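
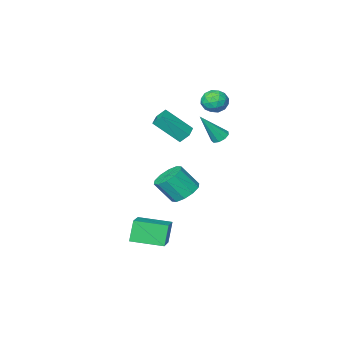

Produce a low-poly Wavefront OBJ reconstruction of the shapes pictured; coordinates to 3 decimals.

v -2.094 -0.775 1.227
v -2.474 -0.373 1.847
v -1.426 -0.034 1.157
v -1.805 0.367 1.777
v -0.875 -1.747 2.603
v -1.254 -1.346 3.223
v -0.206 -1.007 2.533
v -0.586 -0.605 3.153
v -1.597 0.317 -2.823
v -1.046 1.149 -2.763
v -0.232 0.515 -1.437
v -0.783 -0.317 -1.497
v -1.55 1.229 -2.415
v -0.737 0.595 -1.089
v -2.073 0.96 -2.223
v -1.259 0.326 -0.897
v -2.413 0.446 -2.26
v -1.6 -0.188 -0.934
v -2.442 -0.118 -2.512
v -1.628 -0.752 -1.186
v -2.148 -0.515 -2.883
v -1.334 -1.149 -1.557
v -1.643 -0.595 -3.231
v -0.83 -1.229 -1.905
v -1.121 -0.326 -3.423
v -0.307 -0.96 -2.097
v -0.78 0.188 -3.386
v 0.033 -0.446 -2.06
v -0.752 0.752 -3.134
v 0.062 0.118 -1.808
v -4.273 0.516 3.74
v -3.569 0.55 3.243
v -3.551 -0.17 4.717
v -2.847 -0.136 4.22
v -3.158 0.584 4.576
v -3.604 1.009 3.973
v -3.516 -0.629 3.987
v -3.962 -0.204 3.384
v -3.101 -0.158 3.396
v -2.88 0.592 3.76
v -4.24 -0.212 4.2
v -4.019 0.538 4.564
v -3.984 0.594 3.406
v -3.136 -0.214 4.554
v -3.319 0.21 4.763
v -2.905 0.23 4.471
v -4.005 0.863 3.835
v -3.591 0.883 3.543
v -3.35 0.903 4.326
v -3.529 -0.503 4.417
v -3.115 -0.483 4.125
v -4.215 0.15 3.489
v -3.801 0.17 3.197
v -3.77 -0.523 3.634
v -3.296 0.198 3.204
v -2.871 -0.206 3.778
v -3.264 -0.496 3.641
v -3.526 -0.246 3.286
v -3.166 0.638 3.418
v -2.741 0.235 3.992
v -2.924 0.658 4.201
v -3.186 0.908 3.847
v -2.891 0.222 3.508
v -4.379 0.145 3.968
v -3.954 -0.258 4.542
v -3.934 -0.528 4.113
v -4.196 -0.278 3.759
v -4.249 0.586 4.182
v -3.824 0.182 4.756
v -3.594 0.626 4.674
v -3.856 0.876 4.319
v -4.229 0.158 4.452
v -3.275 1.267 1.687
v -2.862 1.001 1.36
v -2.165 0.893 3.393
v -2.779 1.395 1.392
v -2.929 1.729 1.563
v -3.24 1.847 1.791
v -3.567 1.694 1.97
v -3.758 1.341 2.017
v -3.723 0.954 1.909
v -3.478 0.713 1.697
v -3.138 0.732 1.48
v 2.716 2.054 -4.333
v 2.263 1.719 -3.019
v 1.231 3.286 -4.53
v 0.778 2.951 -3.216
v 3.702 3.349 -3.664
v 3.249 3.014 -2.35
v 2.217 4.581 -3.861
v 1.764 4.246 -2.547
f 2 4 1
f 5 2 1
f 1 4 3
f 3 5 1
f 2 8 4
f 6 2 5
f 6 8 2
f 4 8 3
f 7 5 3
f 3 8 7
f 7 6 5
f 8 6 7
f 10 9 13
f 10 13 11
f 11 13 14
f 11 14 12
f 13 9 15
f 13 15 14
f 14 15 16
f 14 16 12
f 15 9 17
f 15 17 16
f 16 17 18
f 16 18 12
f 17 9 19
f 17 19 18
f 18 19 20
f 18 20 12
f 19 9 21
f 19 21 20
f 20 21 22
f 20 22 12
f 21 9 23
f 21 23 22
f 22 23 24
f 22 24 12
f 23 9 25
f 23 25 24
f 24 25 26
f 24 26 12
f 25 9 27
f 25 27 26
f 26 27 28
f 26 28 12
f 27 9 29
f 27 29 28
f 28 29 30
f 28 30 12
f 29 9 10
f 29 10 30
f 30 10 11
f 30 11 12
f 31 68 47
f 68 42 71
f 47 71 36
f 68 71 47
f 31 47 43
f 47 36 48
f 43 48 32
f 47 48 43
f 31 43 52
f 43 32 53
f 52 53 38
f 43 53 52
f 31 52 64
f 52 38 67
f 64 67 41
f 52 67 64
f 31 64 68
f 64 41 72
f 68 72 42
f 64 72 68
f 32 48 59
f 48 36 62
f 59 62 40
f 48 62 59
f 36 71 49
f 71 42 70
f 49 70 35
f 71 70 49
f 42 72 69
f 72 41 65
f 69 65 33
f 72 65 69
f 41 67 66
f 67 38 54
f 66 54 37
f 67 54 66
f 38 53 58
f 53 32 55
f 58 55 39
f 53 55 58
f 34 60 46
f 60 40 61
f 46 61 35
f 60 61 46
f 34 46 44
f 46 35 45
f 44 45 33
f 46 45 44
f 34 44 51
f 44 33 50
f 51 50 37
f 44 50 51
f 34 51 56
f 51 37 57
f 56 57 39
f 51 57 56
f 34 56 60
f 56 39 63
f 60 63 40
f 56 63 60
f 35 61 49
f 61 40 62
f 49 62 36
f 61 62 49
f 33 45 69
f 45 35 70
f 69 70 42
f 45 70 69
f 37 50 66
f 50 33 65
f 66 65 41
f 50 65 66
f 39 57 58
f 57 37 54
f 58 54 38
f 57 54 58
f 40 63 59
f 63 39 55
f 59 55 32
f 63 55 59
f 74 73 76
f 74 76 75
f 76 73 77
f 76 77 75
f 77 73 78
f 77 78 75
f 78 73 79
f 78 79 75
f 79 73 80
f 79 80 75
f 80 73 81
f 80 81 75
f 81 73 82
f 81 82 75
f 82 73 83
f 82 83 75
f 83 73 74
f 83 74 75
f 85 87 84
f 88 85 84
f 84 87 86
f 86 88 84
f 85 91 87
f 89 85 88
f 89 91 85
f 87 91 86
f 90 88 86
f 86 91 90
f 90 89 88
f 91 89 90



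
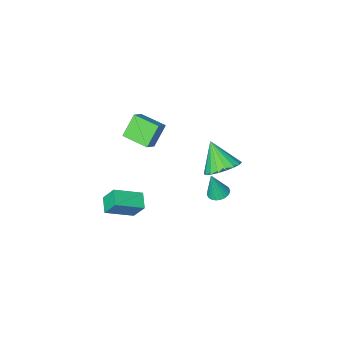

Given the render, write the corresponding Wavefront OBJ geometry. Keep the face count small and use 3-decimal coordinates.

v 2.198 -2.944 3.48
v 2.869 -2.516 4.07
v 1.505 -1.594 3.289
v 2.176 -1.166 3.878
v 3.044 -2.674 2.322
v 3.715 -2.246 2.911
v 2.351 -1.324 2.13
v 3.022 -0.896 2.72
v -1.895 -1.757 -4.371
v -1.448 -2.207 -4.516
v -1.465 -1.863 -2.729
v -1.313 -1.994 -4.538
v -1.266 -1.744 -4.534
v -1.315 -1.497 -4.506
v -1.452 -1.29 -4.457
v -1.656 -1.153 -4.394
v -1.897 -1.109 -4.328
v -2.138 -1.163 -4.269
v -2.341 -1.308 -4.225
v -2.477 -1.521 -4.203
v -2.524 -1.77 -4.207
v -2.475 -2.017 -4.236
v -2.338 -2.225 -4.285
v -2.133 -2.361 -4.347
v -1.892 -2.406 -4.413
v -1.652 -2.352 -4.472
v 2.523 -3.537 -4.443
v 2.182 -2.926 -3.383
v 2.922 -2.645 -4.828
v 2.581 -2.034 -3.768
v 4.099 -3.926 -3.712
v 3.758 -3.315 -2.652
v 4.498 -3.034 -4.097
v 4.157 -2.423 -3.037
v -0.883 0.276 0.033
v -0.25 -0.378 -0.53
v -0.777 -0.856 1.467
v 0.061 -0.084 -0.321
v 0.184 0.281 -0.042
v 0.097 0.645 0.252
v -0.185 0.937 0.503
v -0.604 1.097 0.66
v -1.079 1.094 0.694
v -1.516 0.93 0.596
v -1.826 0.636 0.387
v -1.95 0.271 0.108
v -1.863 -0.094 -0.186
v -1.581 -0.385 -0.437
v -1.161 -0.545 -0.594
v -0.686 -0.543 -0.628
f 2 4 1
f 5 2 1
f 1 4 3
f 3 5 1
f 2 8 4
f 6 2 5
f 6 8 2
f 4 8 3
f 7 5 3
f 3 8 7
f 7 6 5
f 8 6 7
f 10 9 12
f 10 12 11
f 12 9 13
f 12 13 11
f 13 9 14
f 13 14 11
f 14 9 15
f 14 15 11
f 15 9 16
f 15 16 11
f 16 9 17
f 16 17 11
f 17 9 18
f 17 18 11
f 18 9 19
f 18 19 11
f 19 9 20
f 19 20 11
f 20 9 21
f 20 21 11
f 21 9 22
f 21 22 11
f 22 9 23
f 22 23 11
f 23 9 24
f 23 24 11
f 24 9 25
f 24 25 11
f 25 9 26
f 25 26 11
f 26 9 10
f 26 10 11
f 28 30 27
f 31 28 27
f 27 30 29
f 29 31 27
f 28 34 30
f 32 28 31
f 32 34 28
f 30 34 29
f 33 31 29
f 29 34 33
f 33 32 31
f 34 32 33
f 36 35 38
f 36 38 37
f 38 35 39
f 38 39 37
f 39 35 40
f 39 40 37
f 40 35 41
f 40 41 37
f 41 35 42
f 41 42 37
f 42 35 43
f 42 43 37
f 43 35 44
f 43 44 37
f 44 35 45
f 44 45 37
f 45 35 46
f 45 46 37
f 46 35 47
f 46 47 37
f 47 35 48
f 47 48 37
f 48 35 49
f 48 49 37
f 49 35 50
f 49 50 37
f 50 35 36
f 50 36 37



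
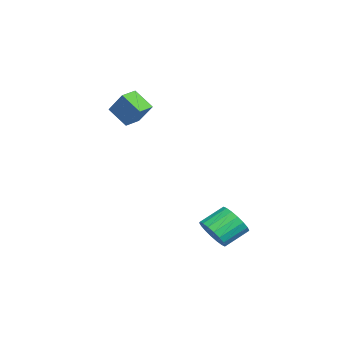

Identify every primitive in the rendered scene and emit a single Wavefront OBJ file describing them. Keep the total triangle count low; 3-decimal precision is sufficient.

v -4.642 -4.615 2.12
v -3.985 -3.695 3.483
v -4.074 -3.507 1.099
v -3.417 -2.588 2.462
v -3.663 -5.192 2.038
v -3.006 -4.273 3.401
v -3.095 -4.085 1.017
v -2.438 -3.165 2.38
v 3.69 1.85 -4.319
v 4.391 1.711 -3.497
v 3.592 2.871 -2.618
v 2.89 3.01 -3.441
v 4.603 2.057 -3.762
v 3.804 3.217 -2.883
v 4.634 2.363 -4.137
v 3.835 3.523 -3.259
v 4.478 2.567 -4.549
v 3.679 3.727 -3.67
v 4.166 2.629 -4.915
v 3.366 3.789 -4.036
v 3.759 2.537 -5.163
v 2.96 3.697 -4.284
v 3.339 2.308 -5.244
v 2.54 3.468 -4.365
v 2.988 1.989 -5.142
v 2.189 3.149 -4.263
v 2.776 1.643 -4.877
v 1.977 2.803 -3.998
v 2.745 1.337 -4.501
v 1.946 2.497 -3.623
v 2.901 1.133 -4.09
v 2.102 2.293 -3.211
v 3.214 1.071 -3.724
v 2.414 2.231 -2.845
v 3.62 1.163 -3.476
v 2.821 2.323 -2.597
v 4.04 1.392 -3.395
v 3.241 2.552 -2.516
f 2 4 1
f 5 2 1
f 1 4 3
f 3 5 1
f 2 8 4
f 6 2 5
f 6 8 2
f 4 8 3
f 7 5 3
f 3 8 7
f 7 6 5
f 8 6 7
f 10 9 13
f 10 13 11
f 11 13 14
f 11 14 12
f 13 9 15
f 13 15 14
f 14 15 16
f 14 16 12
f 15 9 17
f 15 17 16
f 16 17 18
f 16 18 12
f 17 9 19
f 17 19 18
f 18 19 20
f 18 20 12
f 19 9 21
f 19 21 20
f 20 21 22
f 20 22 12
f 21 9 23
f 21 23 22
f 22 23 24
f 22 24 12
f 23 9 25
f 23 25 24
f 24 25 26
f 24 26 12
f 25 9 27
f 25 27 26
f 26 27 28
f 26 28 12
f 27 9 29
f 27 29 28
f 28 29 30
f 28 30 12
f 29 9 31
f 29 31 30
f 30 31 32
f 30 32 12
f 31 9 33
f 31 33 32
f 32 33 34
f 32 34 12
f 33 9 35
f 33 35 34
f 34 35 36
f 34 36 12
f 35 9 37
f 35 37 36
f 36 37 38
f 36 38 12
f 37 9 10
f 37 10 38
f 38 10 11
f 38 11 12



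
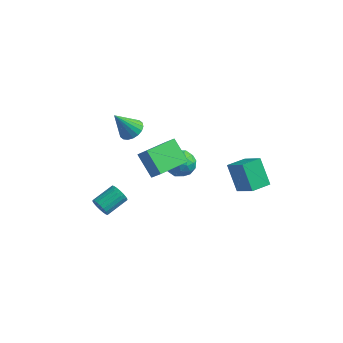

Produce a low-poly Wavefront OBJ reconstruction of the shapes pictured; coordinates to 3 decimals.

v -0.213 -3.985 3.204
v 0.331 -4.061 3.787
v 0.289 -2.242 2.962
v 0.832 -2.318 3.544
v 0.768 -4.402 2.236
v 1.311 -4.478 2.818
v 1.269 -2.659 1.993
v 1.813 -2.735 2.576
v -0.569 0.164 -0.807
v 0.245 0.313 -0.958
v -0.225 -0.773 0.118
v 0.589 -0.624 -0.033
v 0.118 -0.041 0.35
v -0.095 0.538 -0.222
v 0.115 -0.998 -0.618
v -0.098 -0.419 -1.19
v 0.667 -0.405 -0.842
v 0.67 0.187 -0.243
v -0.65 -0.647 -0.597
v -0.647 -0.055 0.002
v -0.193 0.321 -0.964
v 0.213 -0.781 0.124
v -0.064 -0.438 0.349
v 0.414 -0.35 0.26
v -0.392 0.453 -0.531
v 0.086 0.541 -0.62
v 0.012 0.333 0.149
v -0.066 -1.001 -0.22
v 0.412 -0.913 -0.309
v -0.394 -0.11 -1.1
v 0.084 -0.022 -1.189
v 0.008 -0.793 -0.989
v 0.534 -0.013 -0.984
v 0.737 -0.564 -0.44
v 0.458 -0.784 -0.784
v 0.333 -0.444 -1.12
v 0.536 0.334 -0.633
v 0.738 -0.216 -0.089
v 0.461 0.126 0.136
v 0.336 0.467 -0.2
v 0.784 -0.088 -0.564
v -0.718 -0.244 -0.751
v -0.516 -0.794 -0.207
v -0.316 -0.927 -0.64
v -0.441 -0.586 -0.976
v -0.717 0.104 -0.4
v -0.514 -0.447 0.144
v -0.313 -0.016 0.28
v -0.438 0.324 -0.056
v -0.764 -0.372 -0.276
v 2.205 0.53 -0.197
v 3.237 0.14 0.615
v 2.662 1.536 -0.295
v 3.694 1.147 0.518
v 3.026 0.033 -1.478
v 4.058 -0.356 -0.665
v 3.483 1.04 -1.575
v 4.515 0.65 -0.763
v -2.954 0.102 0.685
v -2.58 0.56 1.06
v -3.566 -0.502 2.035
v -2.846 0.714 1.008
v -3.134 0.746 0.892
v -3.386 0.651 0.735
v -3.552 0.447 0.569
v -3.6 0.175 0.425
v -3.52 -0.112 0.333
v -3.327 -0.356 0.311
v -3.061 -0.51 0.363
v -2.774 -0.542 0.479
v -2.522 -0.447 0.635
v -2.356 -0.243 0.802
v -2.308 0.03 0.946
v -2.388 0.316 1.038
v -2.537 -3.716 -2.244
v -2.359 -3.972 -1.778
v -1.905 -2.839 -1.331
v -2.083 -2.584 -1.796
v -2.163 -3.99 -1.93
v -1.708 -2.857 -1.483
v -2.04 -3.955 -2.144
v -1.586 -2.822 -1.697
v -2.016 -3.872 -2.378
v -1.562 -2.739 -1.931
v -2.096 -3.759 -2.585
v -1.641 -2.626 -2.138
v -2.262 -3.637 -2.725
v -1.808 -2.504 -2.278
v -2.483 -3.531 -2.769
v -2.029 -2.398 -2.322
v -2.715 -3.461 -2.709
v -2.261 -2.328 -2.262
v -2.912 -3.443 -2.557
v -2.457 -2.31 -2.11
v -3.034 -3.478 -2.343
v -2.58 -2.345 -1.896
v -3.058 -3.561 -2.109
v -2.604 -2.428 -1.662
v -2.979 -3.674 -1.902
v -2.524 -2.541 -1.455
v -2.812 -3.796 -1.762
v -2.358 -2.663 -1.315
v -2.591 -3.902 -1.718
v -2.137 -2.769 -1.271
f 2 4 1
f 5 2 1
f 1 4 3
f 3 5 1
f 2 8 4
f 6 2 5
f 6 8 2
f 4 8 3
f 7 5 3
f 3 8 7
f 7 6 5
f 8 6 7
f 9 46 25
f 46 20 49
f 25 49 14
f 46 49 25
f 9 25 21
f 25 14 26
f 21 26 10
f 25 26 21
f 9 21 30
f 21 10 31
f 30 31 16
f 21 31 30
f 9 30 42
f 30 16 45
f 42 45 19
f 30 45 42
f 9 42 46
f 42 19 50
f 46 50 20
f 42 50 46
f 10 26 37
f 26 14 40
f 37 40 18
f 26 40 37
f 14 49 27
f 49 20 48
f 27 48 13
f 49 48 27
f 20 50 47
f 50 19 43
f 47 43 11
f 50 43 47
f 19 45 44
f 45 16 32
f 44 32 15
f 45 32 44
f 16 31 36
f 31 10 33
f 36 33 17
f 31 33 36
f 12 38 24
f 38 18 39
f 24 39 13
f 38 39 24
f 12 24 22
f 24 13 23
f 22 23 11
f 24 23 22
f 12 22 29
f 22 11 28
f 29 28 15
f 22 28 29
f 12 29 34
f 29 15 35
f 34 35 17
f 29 35 34
f 12 34 38
f 34 17 41
f 38 41 18
f 34 41 38
f 13 39 27
f 39 18 40
f 27 40 14
f 39 40 27
f 11 23 47
f 23 13 48
f 47 48 20
f 23 48 47
f 15 28 44
f 28 11 43
f 44 43 19
f 28 43 44
f 17 35 36
f 35 15 32
f 36 32 16
f 35 32 36
f 18 41 37
f 41 17 33
f 37 33 10
f 41 33 37
f 52 54 51
f 55 52 51
f 51 54 53
f 53 55 51
f 52 58 54
f 56 52 55
f 56 58 52
f 54 58 53
f 57 55 53
f 53 58 57
f 57 56 55
f 58 56 57
f 60 59 62
f 60 62 61
f 62 59 63
f 62 63 61
f 63 59 64
f 63 64 61
f 64 59 65
f 64 65 61
f 65 59 66
f 65 66 61
f 66 59 67
f 66 67 61
f 67 59 68
f 67 68 61
f 68 59 69
f 68 69 61
f 69 59 70
f 69 70 61
f 70 59 71
f 70 71 61
f 71 59 72
f 71 72 61
f 72 59 73
f 72 73 61
f 73 59 74
f 73 74 61
f 74 59 60
f 74 60 61
f 76 75 79
f 76 79 77
f 77 79 80
f 77 80 78
f 79 75 81
f 79 81 80
f 80 81 82
f 80 82 78
f 81 75 83
f 81 83 82
f 82 83 84
f 82 84 78
f 83 75 85
f 83 85 84
f 84 85 86
f 84 86 78
f 85 75 87
f 85 87 86
f 86 87 88
f 86 88 78
f 87 75 89
f 87 89 88
f 88 89 90
f 88 90 78
f 89 75 91
f 89 91 90
f 90 91 92
f 90 92 78
f 91 75 93
f 91 93 92
f 92 93 94
f 92 94 78
f 93 75 95
f 93 95 94
f 94 95 96
f 94 96 78
f 95 75 97
f 95 97 96
f 96 97 98
f 96 98 78
f 97 75 99
f 97 99 98
f 98 99 100
f 98 100 78
f 99 75 101
f 99 101 100
f 100 101 102
f 100 102 78
f 101 75 103
f 101 103 102
f 102 103 104
f 102 104 78
f 103 75 76
f 103 76 104
f 104 76 77
f 104 77 78



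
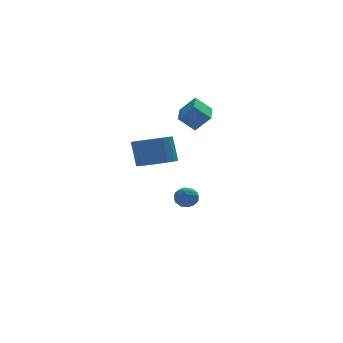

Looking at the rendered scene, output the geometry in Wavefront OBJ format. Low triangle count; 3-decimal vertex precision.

v 0.581 2.477 3.593
v 1.31 2.198 4.438
v 1.042 3.965 3.686
v 1.771 3.686 4.531
v 1.389 2.274 2.829
v 2.118 1.995 3.674
v 1.85 3.762 2.922
v 2.579 3.483 3.767
v 0.196 1.565 -1.028
v 0.667 1.877 -1.374
v 0.733 0.643 -1.126
v 1.204 0.955 -1.472
v 1.13 1.08 -0.826
v 0.798 1.65 -0.765
v 0.602 0.87 -1.735
v 0.27 1.44 -1.674
v 0.918 1.447 -1.811
v 1.244 1.577 -1.249
v 0.156 0.943 -1.251
v 0.482 1.073 -0.689
v 0.384 1.802 -1.192
v 1.016 0.718 -1.308
v 0.972 0.792 -0.928
v 1.249 0.975 -1.131
v 0.461 1.669 -0.834
v 0.738 1.852 -1.038
v 1.01 1.384 -0.716
v 0.662 0.668 -1.462
v 0.939 0.851 -1.666
v 0.151 1.545 -1.369
v 0.428 1.728 -1.572
v 0.39 1.136 -1.784
v 0.809 1.733 -1.652
v 1.125 1.191 -1.71
v 0.771 1.141 -1.865
v 0.576 1.476 -1.829
v 1.001 1.809 -1.322
v 1.316 1.267 -1.38
v 1.273 1.341 -1
v 1.077 1.676 -0.964
v 1.148 1.556 -1.579
v 0.084 1.253 -1.12
v 0.399 0.711 -1.178
v 0.323 0.844 -1.536
v 0.127 1.179 -1.5
v 0.275 1.329 -0.79
v 0.591 0.787 -0.848
v 0.824 1.044 -0.671
v 0.629 1.379 -0.635
v 0.252 0.964 -0.921
v -1.776 -3.094 2.869
v -1.133 -2.396 2.667
v -1.261 -1.889 4.009
v -1.904 -2.586 4.211
v -1.482 -2.22 2.567
v -1.61 -1.713 3.909
v -1.882 -2.195 2.519
v -2.01 -1.688 3.861
v -2.263 -2.325 2.532
v -2.391 -1.818 3.874
v -2.56 -2.588 2.603
v -2.688 -2.081 3.945
v -2.722 -2.939 2.72
v -2.85 -2.432 4.062
v -2.72 -3.316 2.863
v -2.848 -2.809 4.205
v -2.555 -3.655 3.007
v -2.683 -3.148 4.349
v -2.255 -3.897 3.127
v -2.383 -3.39 4.469
v -1.872 -3.999 3.202
v -2 -3.492 4.544
v -1.473 -3.946 3.22
v -1.601 -3.438 4.562
v -1.126 -3.744 3.177
v -1.254 -3.237 4.519
v -0.891 -3.431 3.081
v -1.02 -2.924 4.423
v -0.81 -3.059 2.948
v -0.938 -2.552 4.29
v -0.895 -2.693 2.802
v -1.023 -2.186 4.143
f 2 4 1
f 5 2 1
f 1 4 3
f 3 5 1
f 2 8 4
f 6 2 5
f 6 8 2
f 4 8 3
f 7 5 3
f 3 8 7
f 7 6 5
f 8 6 7
f 9 46 25
f 46 20 49
f 25 49 14
f 46 49 25
f 9 25 21
f 25 14 26
f 21 26 10
f 25 26 21
f 9 21 30
f 21 10 31
f 30 31 16
f 21 31 30
f 9 30 42
f 30 16 45
f 42 45 19
f 30 45 42
f 9 42 46
f 42 19 50
f 46 50 20
f 42 50 46
f 10 26 37
f 26 14 40
f 37 40 18
f 26 40 37
f 14 49 27
f 49 20 48
f 27 48 13
f 49 48 27
f 20 50 47
f 50 19 43
f 47 43 11
f 50 43 47
f 19 45 44
f 45 16 32
f 44 32 15
f 45 32 44
f 16 31 36
f 31 10 33
f 36 33 17
f 31 33 36
f 12 38 24
f 38 18 39
f 24 39 13
f 38 39 24
f 12 24 22
f 24 13 23
f 22 23 11
f 24 23 22
f 12 22 29
f 22 11 28
f 29 28 15
f 22 28 29
f 12 29 34
f 29 15 35
f 34 35 17
f 29 35 34
f 12 34 38
f 34 17 41
f 38 41 18
f 34 41 38
f 13 39 27
f 39 18 40
f 27 40 14
f 39 40 27
f 11 23 47
f 23 13 48
f 47 48 20
f 23 48 47
f 15 28 44
f 28 11 43
f 44 43 19
f 28 43 44
f 17 35 36
f 35 15 32
f 36 32 16
f 35 32 36
f 18 41 37
f 41 17 33
f 37 33 10
f 41 33 37
f 52 51 55
f 52 55 53
f 53 55 56
f 53 56 54
f 55 51 57
f 55 57 56
f 56 57 58
f 56 58 54
f 57 51 59
f 57 59 58
f 58 59 60
f 58 60 54
f 59 51 61
f 59 61 60
f 60 61 62
f 60 62 54
f 61 51 63
f 61 63 62
f 62 63 64
f 62 64 54
f 63 51 65
f 63 65 64
f 64 65 66
f 64 66 54
f 65 51 67
f 65 67 66
f 66 67 68
f 66 68 54
f 67 51 69
f 67 69 68
f 68 69 70
f 68 70 54
f 69 51 71
f 69 71 70
f 70 71 72
f 70 72 54
f 71 51 73
f 71 73 72
f 72 73 74
f 72 74 54
f 73 51 75
f 73 75 74
f 74 75 76
f 74 76 54
f 75 51 77
f 75 77 76
f 76 77 78
f 76 78 54
f 77 51 79
f 77 79 78
f 78 79 80
f 78 80 54
f 79 51 81
f 79 81 80
f 80 81 82
f 80 82 54
f 81 51 52
f 81 52 82
f 82 52 53
f 82 53 54



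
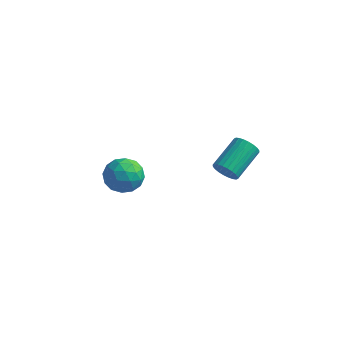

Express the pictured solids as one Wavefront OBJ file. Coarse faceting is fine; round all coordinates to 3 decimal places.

v -4.284 0.758 -3.188
v -3.247 1.322 -3.323
v -3.593 -0.142 -1.637
v -2.556 0.422 -1.772
v -3.523 1.028 -1.444
v -3.951 1.585 -2.402
v -2.889 -0.405 -2.558
v -3.317 0.152 -3.516
v -2.385 0.603 -2.934
v -2.777 1.489 -2.245
v -4.063 -0.309 -2.715
v -4.455 0.577 -2.026
v -3.827 1.119 -3.392
v -3.013 0.061 -1.568
v -3.582 0.417 -1.375
v -2.973 0.749 -1.455
v -4.24 1.274 -2.851
v -3.63 1.605 -2.93
v -3.793 1.432 -1.825
v -3.21 -0.425 -2.03
v -2.6 -0.094 -2.109
v -3.867 0.431 -3.505
v -3.258 0.763 -3.585
v -3.047 -0.252 -3.135
v -2.71 1.028 -3.242
v -2.304 0.499 -2.33
v -2.5 0.013 -2.792
v -2.751 0.34 -3.356
v -2.94 1.549 -2.838
v -2.534 1.019 -1.926
v -3.103 1.376 -1.733
v -3.354 1.703 -2.296
v -2.434 1.126 -2.609
v -4.306 0.161 -3.034
v -3.9 -0.369 -2.122
v -3.486 -0.523 -2.664
v -3.737 -0.196 -3.227
v -4.536 0.681 -2.63
v -4.13 0.152 -1.718
v -4.089 0.84 -1.604
v -4.34 1.167 -2.168
v -4.406 0.054 -2.351
v 3.162 -0.418 1.374
v 3.436 -0.747 2.001
v 3.693 1.088 2.853
v 3.418 1.418 2.226
v 3.684 -0.709 1.843
v 3.941 1.127 2.695
v 3.852 -0.626 1.614
v 4.109 1.21 2.465
v 3.915 -0.511 1.347
v 4.172 1.325 2.199
v 3.864 -0.382 1.085
v 4.121 1.454 1.937
v 3.705 -0.259 0.867
v 3.962 1.577 1.719
v 3.464 -0.16 0.726
v 3.721 1.676 1.578
v 3.177 -0.1 0.684
v 3.433 1.736 1.536
v 2.887 -0.088 0.747
v 3.144 1.747 1.599
v 2.639 -0.127 0.905
v 2.896 1.709 1.757
v 2.471 -0.21 1.135
v 2.728 1.626 1.986
v 2.408 -0.325 1.401
v 2.665 1.511 2.253
v 2.459 -0.454 1.663
v 2.716 1.382 2.515
v 2.618 -0.577 1.881
v 2.875 1.259 2.733
v 2.859 -0.676 2.022
v 3.116 1.16 2.874
v 3.147 -0.736 2.064
v 3.403 1.1 2.916
f 1 38 17
f 38 12 41
f 17 41 6
f 38 41 17
f 1 17 13
f 17 6 18
f 13 18 2
f 17 18 13
f 1 13 22
f 13 2 23
f 22 23 8
f 13 23 22
f 1 22 34
f 22 8 37
f 34 37 11
f 22 37 34
f 1 34 38
f 34 11 42
f 38 42 12
f 34 42 38
f 2 18 29
f 18 6 32
f 29 32 10
f 18 32 29
f 6 41 19
f 41 12 40
f 19 40 5
f 41 40 19
f 12 42 39
f 42 11 35
f 39 35 3
f 42 35 39
f 11 37 36
f 37 8 24
f 36 24 7
f 37 24 36
f 8 23 28
f 23 2 25
f 28 25 9
f 23 25 28
f 4 30 16
f 30 10 31
f 16 31 5
f 30 31 16
f 4 16 14
f 16 5 15
f 14 15 3
f 16 15 14
f 4 14 21
f 14 3 20
f 21 20 7
f 14 20 21
f 4 21 26
f 21 7 27
f 26 27 9
f 21 27 26
f 4 26 30
f 26 9 33
f 30 33 10
f 26 33 30
f 5 31 19
f 31 10 32
f 19 32 6
f 31 32 19
f 3 15 39
f 15 5 40
f 39 40 12
f 15 40 39
f 7 20 36
f 20 3 35
f 36 35 11
f 20 35 36
f 9 27 28
f 27 7 24
f 28 24 8
f 27 24 28
f 10 33 29
f 33 9 25
f 29 25 2
f 33 25 29
f 44 43 47
f 44 47 45
f 45 47 48
f 45 48 46
f 47 43 49
f 47 49 48
f 48 49 50
f 48 50 46
f 49 43 51
f 49 51 50
f 50 51 52
f 50 52 46
f 51 43 53
f 51 53 52
f 52 53 54
f 52 54 46
f 53 43 55
f 53 55 54
f 54 55 56
f 54 56 46
f 55 43 57
f 55 57 56
f 56 57 58
f 56 58 46
f 57 43 59
f 57 59 58
f 58 59 60
f 58 60 46
f 59 43 61
f 59 61 60
f 60 61 62
f 60 62 46
f 61 43 63
f 61 63 62
f 62 63 64
f 62 64 46
f 63 43 65
f 63 65 64
f 64 65 66
f 64 66 46
f 65 43 67
f 65 67 66
f 66 67 68
f 66 68 46
f 67 43 69
f 67 69 68
f 68 69 70
f 68 70 46
f 69 43 71
f 69 71 70
f 70 71 72
f 70 72 46
f 71 43 73
f 71 73 72
f 72 73 74
f 72 74 46
f 73 43 75
f 73 75 74
f 74 75 76
f 74 76 46
f 75 43 44
f 75 44 76
f 76 44 45
f 76 45 46



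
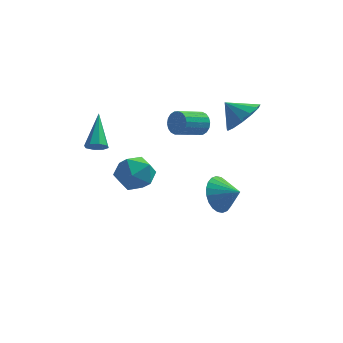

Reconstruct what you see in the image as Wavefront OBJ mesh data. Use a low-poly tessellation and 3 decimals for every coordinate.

v -3.352 0.915 -3.339
v -2.66 1.751 -3.005
v -2.54 -0.231 -2.155
v -1.848 0.605 -1.821
v -2.954 0.647 -1.566
v -3.455 1.356 -2.298
v -1.745 0.164 -2.862
v -2.246 0.873 -3.594
v -1.666 1.287 -2.71
v -2.414 1.585 -1.909
v -2.786 -0.065 -3.251
v -3.534 0.233 -2.45
v 2.54 0.608 1.742
v 3.265 1.024 2.442
v 1.64 0.772 2.578
v 3.048 1.497 2.115
v 2.67 1.688 1.671
v 2.251 1.536 1.249
v 1.923 1.09 0.983
v 1.792 0.49 0.958
v 1.898 -0.072 1.183
v 2.208 -0.418 1.584
v 2.624 -0.438 2.036
v 3.013 -0.126 2.394
v 3.252 0.419 2.546
v -3.646 -2.948 1.251
v -3.125 -2.78 1.131
v -3.814 -1.472 2.589
v -3.419 -2.59 0.884
v -3.846 -2.61 0.852
v -4.156 -2.828 1.053
v -4.166 -3.116 1.37
v -3.872 -3.306 1.617
v -3.445 -3.287 1.649
v -3.135 -3.069 1.448
v 1.332 1.597 -4.176
v 1.887 2.196 -4.913
v 2.368 1.243 -3.684
v 1.835 2.481 -4.597
v 1.705 2.631 -4.216
v 1.52 2.624 -3.829
v 1.305 2.461 -3.495
v 1.095 2.167 -3.265
v 0.921 1.785 -3.173
v 0.809 1.375 -3.234
v 0.777 0.999 -3.438
v 0.83 0.714 -3.755
v 0.959 0.563 -4.135
v 1.145 0.57 -4.522
v 1.359 0.733 -4.856
v 1.569 1.028 -5.087
v 1.744 1.41 -5.178
v 1.855 1.82 -5.118
v 0.566 0.407 1.29
v 0.988 0.24 1.797
v 0.036 -0.713 2.276
v -0.386 -0.547 1.77
v 0.824 0.464 1.917
v -0.129 -0.489 2.396
v 0.609 0.677 1.913
v -0.344 -0.276 2.392
v 0.385 0.836 1.785
v -0.567 -0.117 2.265
v 0.197 0.91 1.56
v -0.755 -0.043 2.039
v 0.083 0.885 1.281
v -0.87 -0.068 1.76
v 0.064 0.764 1.004
v -0.888 -0.189 1.483
v 0.144 0.573 0.784
v -0.808 -0.38 1.263
v 0.309 0.349 0.664
v -0.644 -0.604 1.143
v 0.524 0.136 0.668
v -0.429 -0.817 1.147
v 0.747 -0.023 0.795
v -0.205 -0.976 1.275
v 0.935 -0.097 1.021
v -0.017 -1.05 1.5
v 1.05 -0.072 1.3
v 0.097 -1.025 1.779
v 1.068 0.049 1.577
v 0.116 -0.904 2.056
f 1 12 6
f 1 6 2
f 1 2 8
f 1 8 11
f 1 11 12
f 2 6 10
f 6 12 5
f 12 11 3
f 11 8 7
f 8 2 9
f 4 10 5
f 4 5 3
f 4 3 7
f 4 7 9
f 4 9 10
f 5 10 6
f 3 5 12
f 7 3 11
f 9 7 8
f 10 9 2
f 14 13 16
f 14 16 15
f 16 13 17
f 16 17 15
f 17 13 18
f 17 18 15
f 18 13 19
f 18 19 15
f 19 13 20
f 19 20 15
f 20 13 21
f 20 21 15
f 21 13 22
f 21 22 15
f 22 13 23
f 22 23 15
f 23 13 24
f 23 24 15
f 24 13 25
f 24 25 15
f 25 13 14
f 25 14 15
f 27 26 29
f 27 29 28
f 29 26 30
f 29 30 28
f 30 26 31
f 30 31 28
f 31 26 32
f 31 32 28
f 32 26 33
f 32 33 28
f 33 26 34
f 33 34 28
f 34 26 35
f 34 35 28
f 35 26 27
f 35 27 28
f 37 36 39
f 37 39 38
f 39 36 40
f 39 40 38
f 40 36 41
f 40 41 38
f 41 36 42
f 41 42 38
f 42 36 43
f 42 43 38
f 43 36 44
f 43 44 38
f 44 36 45
f 44 45 38
f 45 36 46
f 45 46 38
f 46 36 47
f 46 47 38
f 47 36 48
f 47 48 38
f 48 36 49
f 48 49 38
f 49 36 50
f 49 50 38
f 50 36 51
f 50 51 38
f 51 36 52
f 51 52 38
f 52 36 53
f 52 53 38
f 53 36 37
f 53 37 38
f 55 54 58
f 55 58 56
f 56 58 59
f 56 59 57
f 58 54 60
f 58 60 59
f 59 60 61
f 59 61 57
f 60 54 62
f 60 62 61
f 61 62 63
f 61 63 57
f 62 54 64
f 62 64 63
f 63 64 65
f 63 65 57
f 64 54 66
f 64 66 65
f 65 66 67
f 65 67 57
f 66 54 68
f 66 68 67
f 67 68 69
f 67 69 57
f 68 54 70
f 68 70 69
f 69 70 71
f 69 71 57
f 70 54 72
f 70 72 71
f 71 72 73
f 71 73 57
f 72 54 74
f 72 74 73
f 73 74 75
f 73 75 57
f 74 54 76
f 74 76 75
f 75 76 77
f 75 77 57
f 76 54 78
f 76 78 77
f 77 78 79
f 77 79 57
f 78 54 80
f 78 80 79
f 79 80 81
f 79 81 57
f 80 54 82
f 80 82 81
f 81 82 83
f 81 83 57
f 82 54 55
f 82 55 83
f 83 55 56
f 83 56 57



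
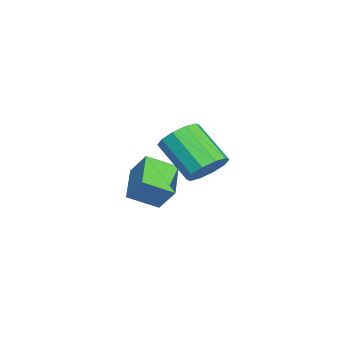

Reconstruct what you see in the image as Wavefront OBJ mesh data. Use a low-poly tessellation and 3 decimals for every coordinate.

v 1.366 3.204 3.363
v 1.839 3.512 3.998
v 0.967 2.384 5.193
v 0.494 2.076 4.557
v 1.406 3.807 3.961
v 0.534 2.679 5.155
v 0.958 3.871 3.695
v 0.085 2.744 4.889
v 0.665 3.681 3.302
v -0.207 2.554 4.496
v 0.641 3.309 2.932
v -0.231 2.181 4.127
v 0.893 2.896 2.727
v 0.021 1.768 3.922
v 1.326 2.601 2.765
v 0.454 1.473 3.959
v 1.775 2.536 3.031
v 0.902 1.409 4.225
v 2.067 2.726 3.424
v 1.195 1.599 4.618
v 2.091 3.099 3.793
v 1.219 1.971 4.988
v -1.967 -0.179 0.219
v -3.456 -0.268 0.876
v -2.316 0.974 -0.413
v -3.805 0.884 0.244
v -1.575 0.476 1.196
v -3.064 0.386 1.853
v -1.924 1.628 0.564
v -3.413 1.539 1.221
f 2 1 5
f 2 5 3
f 3 5 6
f 3 6 4
f 5 1 7
f 5 7 6
f 6 7 8
f 6 8 4
f 7 1 9
f 7 9 8
f 8 9 10
f 8 10 4
f 9 1 11
f 9 11 10
f 10 11 12
f 10 12 4
f 11 1 13
f 11 13 12
f 12 13 14
f 12 14 4
f 13 1 15
f 13 15 14
f 14 15 16
f 14 16 4
f 15 1 17
f 15 17 16
f 16 17 18
f 16 18 4
f 17 1 19
f 17 19 18
f 18 19 20
f 18 20 4
f 19 1 21
f 19 21 20
f 20 21 22
f 20 22 4
f 21 1 2
f 21 2 22
f 22 2 3
f 22 3 4
f 24 26 23
f 27 24 23
f 23 26 25
f 25 27 23
f 24 30 26
f 28 24 27
f 28 30 24
f 26 30 25
f 29 27 25
f 25 30 29
f 29 28 27
f 30 28 29



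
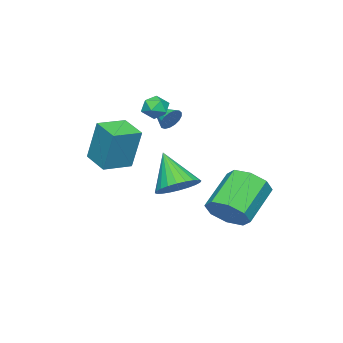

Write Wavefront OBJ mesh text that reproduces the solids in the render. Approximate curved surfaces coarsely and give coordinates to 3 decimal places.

v 0.957 -2.447 1.367
v 1.393 -2.631 0.919
v 0.207 -2.989 0.861
v 0.643 -3.173 0.413
v 0.683 -3.405 1.021
v 1.147 -3.069 1.334
v 0.453 -2.551 0.446
v 0.917 -2.215 0.759
v 1.082 -2.695 0.35
v 1.224 -3.223 0.705
v 0.376 -2.397 1.075
v 0.518 -2.925 1.43
v -1.05 -3.18 -0.401
v -0.741 -3.057 0.097
v -1.31 -4.24 0.021
v -1.007 -2.968 0.158
v -1.283 -2.927 0.09
v -1.506 -2.944 -0.09
v -1.624 -3.016 -0.342
v -1.611 -3.125 -0.607
v -1.469 -3.247 -0.825
v -1.232 -3.353 -0.946
v -0.953 -3.42 -0.943
v -0.696 -3.432 -0.815
v -0.52 -3.386 -0.592
v -0.466 -3.293 -0.326
v -0.545 -3.175 -0.077
v 3.005 -3.317 -1.063
v 3.085 -2.782 0.852
v 3.524 -2.217 -1.393
v 3.604 -1.682 0.522
v 4.216 -3.858 -0.962
v 4.296 -3.323 0.953
v 4.735 -2.758 -1.292
v 4.815 -2.223 0.623
v -0.623 -2.584 -4.027
v 0.229 -3.138 -4.105
v -1.177 -3.656 -2.433
v 0.349 -2.844 -3.865
v 0.322 -2.511 -3.65
v 0.15 -2.188 -3.493
v -0.139 -1.925 -3.417
v -0.502 -1.763 -3.434
v -0.884 -1.726 -3.541
v -1.226 -1.819 -3.722
v -1.476 -2.029 -3.95
v -1.596 -2.323 -4.19
v -1.568 -2.657 -4.404
v -1.397 -2.98 -4.562
v -1.107 -3.242 -4.638
v -0.744 -3.404 -4.621
v -0.363 -3.441 -4.514
v -0.021 -3.348 -4.333
v 0.54 0.425 -4.511
v 1.126 0.785 -3.744
v -0.553 0.874 -2.502
v -1.14 0.515 -3.269
v 0.826 1.361 -4.19
v -0.853 1.451 -2.949
v 0.359 1.39 -4.824
v -1.32 1.479 -3.583
v -0.003 0.853 -5.275
v -1.682 0.943 -4.034
v -0.047 0.066 -5.278
v -1.726 0.155 -4.036
v 0.253 -0.511 -4.831
v -1.426 -0.421 -3.59
v 0.72 -0.539 -4.197
v -0.959 -0.45 -2.956
v 1.082 -0.003 -3.746
v -0.597 0.087 -2.505
f 1 12 6
f 1 6 2
f 1 2 8
f 1 8 11
f 1 11 12
f 2 6 10
f 6 12 5
f 12 11 3
f 11 8 7
f 8 2 9
f 4 10 5
f 4 5 3
f 4 3 7
f 4 7 9
f 4 9 10
f 5 10 6
f 3 5 12
f 7 3 11
f 9 7 8
f 10 9 2
f 14 13 16
f 14 16 15
f 16 13 17
f 16 17 15
f 17 13 18
f 17 18 15
f 18 13 19
f 18 19 15
f 19 13 20
f 19 20 15
f 20 13 21
f 20 21 15
f 21 13 22
f 21 22 15
f 22 13 23
f 22 23 15
f 23 13 24
f 23 24 15
f 24 13 25
f 24 25 15
f 25 13 26
f 25 26 15
f 26 13 27
f 26 27 15
f 27 13 14
f 27 14 15
f 29 31 28
f 32 29 28
f 28 31 30
f 30 32 28
f 29 35 31
f 33 29 32
f 33 35 29
f 31 35 30
f 34 32 30
f 30 35 34
f 34 33 32
f 35 33 34
f 37 36 39
f 37 39 38
f 39 36 40
f 39 40 38
f 40 36 41
f 40 41 38
f 41 36 42
f 41 42 38
f 42 36 43
f 42 43 38
f 43 36 44
f 43 44 38
f 44 36 45
f 44 45 38
f 45 36 46
f 45 46 38
f 46 36 47
f 46 47 38
f 47 36 48
f 47 48 38
f 48 36 49
f 48 49 38
f 49 36 50
f 49 50 38
f 50 36 51
f 50 51 38
f 51 36 52
f 51 52 38
f 52 36 53
f 52 53 38
f 53 36 37
f 53 37 38
f 55 54 58
f 55 58 56
f 56 58 59
f 56 59 57
f 58 54 60
f 58 60 59
f 59 60 61
f 59 61 57
f 60 54 62
f 60 62 61
f 61 62 63
f 61 63 57
f 62 54 64
f 62 64 63
f 63 64 65
f 63 65 57
f 64 54 66
f 64 66 65
f 65 66 67
f 65 67 57
f 66 54 68
f 66 68 67
f 67 68 69
f 67 69 57
f 68 54 70
f 68 70 69
f 69 70 71
f 69 71 57
f 70 54 55
f 70 55 71
f 71 55 56
f 71 56 57



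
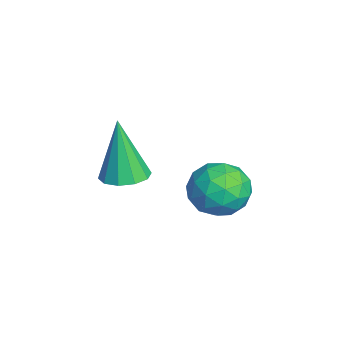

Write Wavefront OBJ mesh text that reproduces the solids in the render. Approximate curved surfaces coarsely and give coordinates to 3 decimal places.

v -0.624 -0.276 0.203
v -0.096 0.334 0.793
v -0.204 -1.534 1.127
v 0.324 -0.924 1.717
v -0.673 -0.868 1.706
v -0.933 -0.091 1.135
v 0.633 -1.109 0.785
v 0.373 -0.332 0.214
v 0.681 -0.181 1.152
v -0.126 -0.032 1.721
v -0.174 -1.168 0.199
v -0.981 -1.019 0.768
v -0.397 0.139 0.417
v 0.097 -1.339 1.503
v -0.489 -1.306 1.497
v -0.179 -0.948 1.843
v -0.889 -0.11 0.618
v -0.579 0.248 0.964
v -0.918 -0.459 1.502
v 0.279 -1.448 0.956
v 0.589 -1.09 1.302
v -0.121 -0.252 0.077
v 0.189 0.106 0.423
v 0.618 -0.741 0.418
v 0.37 0.195 0.974
v 0.617 -0.544 1.518
v 0.798 -0.653 0.97
v 0.646 -0.196 0.634
v -0.104 0.282 1.309
v 0.143 -0.457 1.852
v -0.444 -0.424 1.846
v -0.596 0.033 1.51
v 0.352 -0.02 1.52
v -0.443 -0.743 0.068
v -0.196 -1.482 0.611
v 0.296 -1.233 0.41
v 0.144 -0.776 0.074
v -0.917 -0.656 0.402
v -0.67 -1.395 0.946
v -0.946 -1.004 1.286
v -1.098 -0.547 0.95
v -0.652 -1.18 0.4
v 1.081 -3.378 2.711
v 1.765 -3.169 2.856
v 0.699 -3.522 4.709
v 1.508 -2.799 2.834
v 1.088 -2.65 2.765
v 0.665 -2.779 2.674
v 0.401 -3.137 2.598
v 0.397 -3.587 2.565
v 0.654 -3.957 2.587
v 1.074 -4.106 2.657
v 1.497 -3.977 2.747
v 1.761 -3.619 2.823
f 1 38 17
f 38 12 41
f 17 41 6
f 38 41 17
f 1 17 13
f 17 6 18
f 13 18 2
f 17 18 13
f 1 13 22
f 13 2 23
f 22 23 8
f 13 23 22
f 1 22 34
f 22 8 37
f 34 37 11
f 22 37 34
f 1 34 38
f 34 11 42
f 38 42 12
f 34 42 38
f 2 18 29
f 18 6 32
f 29 32 10
f 18 32 29
f 6 41 19
f 41 12 40
f 19 40 5
f 41 40 19
f 12 42 39
f 42 11 35
f 39 35 3
f 42 35 39
f 11 37 36
f 37 8 24
f 36 24 7
f 37 24 36
f 8 23 28
f 23 2 25
f 28 25 9
f 23 25 28
f 4 30 16
f 30 10 31
f 16 31 5
f 30 31 16
f 4 16 14
f 16 5 15
f 14 15 3
f 16 15 14
f 4 14 21
f 14 3 20
f 21 20 7
f 14 20 21
f 4 21 26
f 21 7 27
f 26 27 9
f 21 27 26
f 4 26 30
f 26 9 33
f 30 33 10
f 26 33 30
f 5 31 19
f 31 10 32
f 19 32 6
f 31 32 19
f 3 15 39
f 15 5 40
f 39 40 12
f 15 40 39
f 7 20 36
f 20 3 35
f 36 35 11
f 20 35 36
f 9 27 28
f 27 7 24
f 28 24 8
f 27 24 28
f 10 33 29
f 33 9 25
f 29 25 2
f 33 25 29
f 44 43 46
f 44 46 45
f 46 43 47
f 46 47 45
f 47 43 48
f 47 48 45
f 48 43 49
f 48 49 45
f 49 43 50
f 49 50 45
f 50 43 51
f 50 51 45
f 51 43 52
f 51 52 45
f 52 43 53
f 52 53 45
f 53 43 54
f 53 54 45
f 54 43 44
f 54 44 45



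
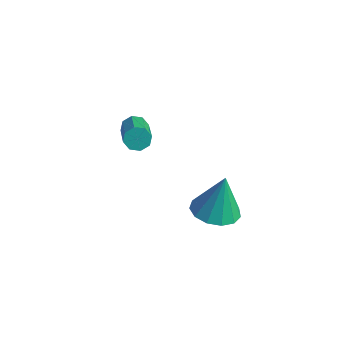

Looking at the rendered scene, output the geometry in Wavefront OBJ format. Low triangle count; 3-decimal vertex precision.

v 1.954 0.569 -3.919
v 2.931 0.508 -3.966
v 2.066 0.991 -2.121
v 2.802 1.032 -4.081
v 2.403 1.41 -4.145
v 1.862 1.52 -4.137
v 1.35 1.328 -4.059
v 1.03 0.895 -3.938
v 1.003 0.359 -3.81
v 1.277 -0.111 -3.716
v 1.767 -0.365 -3.687
v 2.316 -0.323 -3.732
v 2.749 0.003 -3.836
v -0.666 -0.921 0.545
v -0.417 -1.033 0.102
v 0.774 -2.15 1.053
v 0.526 -2.039 1.495
v -0.265 -0.714 0.286
v 0.926 -1.832 1.236
v -0.348 -0.517 0.621
v 0.844 -1.634 1.572
v -0.617 -0.557 0.912
v 0.575 -1.674 1.863
v -0.914 -0.81 0.987
v 0.277 -1.927 1.938
v -1.066 -1.128 0.804
v 0.125 -2.246 1.754
v -0.984 -1.326 0.468
v 0.208 -2.443 1.419
v -0.715 -1.286 0.177
v 0.477 -2.403 1.128
f 2 1 4
f 2 4 3
f 4 1 5
f 4 5 3
f 5 1 6
f 5 6 3
f 6 1 7
f 6 7 3
f 7 1 8
f 7 8 3
f 8 1 9
f 8 9 3
f 9 1 10
f 9 10 3
f 10 1 11
f 10 11 3
f 11 1 12
f 11 12 3
f 12 1 13
f 12 13 3
f 13 1 2
f 13 2 3
f 15 14 18
f 15 18 16
f 16 18 19
f 16 19 17
f 18 14 20
f 18 20 19
f 19 20 21
f 19 21 17
f 20 14 22
f 20 22 21
f 21 22 23
f 21 23 17
f 22 14 24
f 22 24 23
f 23 24 25
f 23 25 17
f 24 14 26
f 24 26 25
f 25 26 27
f 25 27 17
f 26 14 28
f 26 28 27
f 27 28 29
f 27 29 17
f 28 14 30
f 28 30 29
f 29 30 31
f 29 31 17
f 30 14 15
f 30 15 31
f 31 15 16
f 31 16 17



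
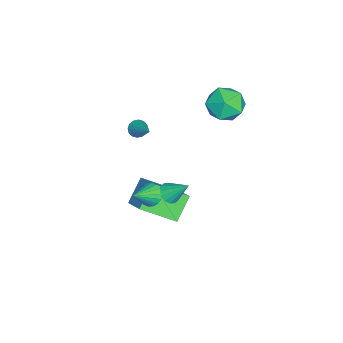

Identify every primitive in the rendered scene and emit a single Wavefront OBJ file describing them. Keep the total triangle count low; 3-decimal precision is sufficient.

v -0.283 0.1 -1.484
v 0.98 0.999 -0.493
v -0.711 1.879 -2.553
v 0.552 2.778 -1.563
v 0.828 -0.278 -2.557
v 2.091 0.621 -1.567
v 0.4 1.501 -3.627
v 1.663 2.4 -2.636
v -1.469 -0.322 1.329
v -1.067 -0.523 1.047
v -0.311 0.562 2.351
v -1.133 -0.289 0.92
v -1.29 -0.064 0.902
v -1.494 0.092 0.999
v -1.691 0.136 1.184
v -1.829 0.058 1.408
v -1.871 -0.122 1.61
v -1.805 -0.356 1.738
v -1.648 -0.58 1.756
v -1.444 -0.736 1.659
v -1.247 -0.781 1.474
v -1.109 -0.703 1.25
v 2.61 2.243 0.644
v 3.15 2.397 0.406
v 2.77 3.217 1.636
v 2.94 2.581 0.258
v 2.642 2.675 0.214
v 2.335 2.653 0.285
v 2.102 2.521 0.452
v 2.005 2.314 0.671
v 2.07 2.089 0.882
v 2.28 1.904 1.029
v 2.578 1.811 1.073
v 2.885 1.833 1.002
v 3.118 1.965 0.835
v 3.215 2.171 0.617
v -2.387 4.647 4.385
v -1.413 4.044 4.386
v -2.887 3.836 2.794
v -1.913 3.233 2.795
v -2.723 3.013 3.575
v -2.414 3.515 4.558
v -1.886 4.365 2.622
v -1.577 4.867 3.605
v -1.103 3.87 3.296
v -1.62 3.034 3.885
v -2.68 4.846 3.295
v -3.197 4.01 3.884
v 2.797 1.327 0.493
v 3.102 1.074 -0.047
v 3.883 0.773 1.367
v 3.222 1.346 -0.024
v 3.258 1.615 0.102
v 3.202 1.826 0.305
v 3.067 1.938 0.545
v 2.877 1.929 0.775
v 2.672 1.801 0.95
v 2.491 1.58 1.034
v 2.371 1.308 1.011
v 2.335 1.04 0.885
v 2.391 0.828 0.682
v 2.527 0.716 0.442
v 2.716 0.725 0.211
v 2.921 0.853 0.037
f 2 4 1
f 5 2 1
f 1 4 3
f 3 5 1
f 2 8 4
f 6 2 5
f 6 8 2
f 4 8 3
f 7 5 3
f 3 8 7
f 7 6 5
f 8 6 7
f 10 9 12
f 10 12 11
f 12 9 13
f 12 13 11
f 13 9 14
f 13 14 11
f 14 9 15
f 14 15 11
f 15 9 16
f 15 16 11
f 16 9 17
f 16 17 11
f 17 9 18
f 17 18 11
f 18 9 19
f 18 19 11
f 19 9 20
f 19 20 11
f 20 9 21
f 20 21 11
f 21 9 22
f 21 22 11
f 22 9 10
f 22 10 11
f 24 23 26
f 24 26 25
f 26 23 27
f 26 27 25
f 27 23 28
f 27 28 25
f 28 23 29
f 28 29 25
f 29 23 30
f 29 30 25
f 30 23 31
f 30 31 25
f 31 23 32
f 31 32 25
f 32 23 33
f 32 33 25
f 33 23 34
f 33 34 25
f 34 23 35
f 34 35 25
f 35 23 36
f 35 36 25
f 36 23 24
f 36 24 25
f 37 48 42
f 37 42 38
f 37 38 44
f 37 44 47
f 37 47 48
f 38 42 46
f 42 48 41
f 48 47 39
f 47 44 43
f 44 38 45
f 40 46 41
f 40 41 39
f 40 39 43
f 40 43 45
f 40 45 46
f 41 46 42
f 39 41 48
f 43 39 47
f 45 43 44
f 46 45 38
f 50 49 52
f 50 52 51
f 52 49 53
f 52 53 51
f 53 49 54
f 53 54 51
f 54 49 55
f 54 55 51
f 55 49 56
f 55 56 51
f 56 49 57
f 56 57 51
f 57 49 58
f 57 58 51
f 58 49 59
f 58 59 51
f 59 49 60
f 59 60 51
f 60 49 61
f 60 61 51
f 61 49 62
f 61 62 51
f 62 49 63
f 62 63 51
f 63 49 64
f 63 64 51
f 64 49 50
f 64 50 51



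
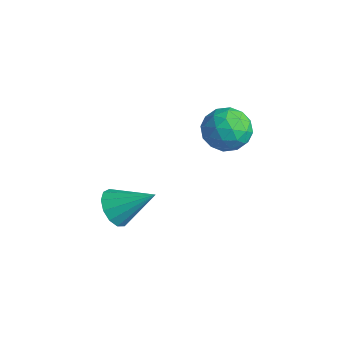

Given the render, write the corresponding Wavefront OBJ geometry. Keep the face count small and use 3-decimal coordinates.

v -1.063 3.318 2.648
v -0.194 4.158 2.627
v 0.274 1.942 3.033
v 1.143 2.782 3.012
v 0.331 2.775 3.908
v -0.495 3.625 3.67
v 0.575 2.475 1.99
v -0.251 3.325 1.752
v 0.819 3.637 2.221
v 0.668 3.822 3.406
v -0.588 2.278 2.254
v -0.739 2.463 3.439
v -0.746 3.858 2.604
v 0.826 2.242 3.056
v 0.349 2.237 3.583
v 0.86 2.731 3.571
v -0.923 3.545 3.217
v -0.412 4.039 3.205
v -0.103 3.226 3.957
v 0.492 2.061 2.455
v 1.003 2.555 2.443
v -0.78 3.369 2.089
v -0.269 3.863 2.077
v 0.183 2.874 1.703
v 0.36 4.046 2.353
v 1.146 3.238 2.579
v 0.812 3.057 1.978
v 0.327 3.557 1.838
v 0.272 4.155 3.049
v 1.058 3.346 3.276
v 0.58 3.342 3.802
v 0.095 3.842 3.662
v 0.867 3.849 2.81
v -0.978 2.754 2.384
v -0.192 1.945 2.611
v -0.015 2.258 1.998
v -0.5 2.758 1.858
v -1.066 2.862 3.081
v -0.28 2.054 3.307
v -0.247 2.543 3.822
v -0.732 3.043 3.682
v -0.787 2.251 2.85
v -0.757 -2.247 -0.449
v -0.387 -1.806 -1.279
v 0.477 -0.993 0.769
v -0.844 -1.504 -1.127
v -1.274 -1.437 -0.76
v -1.54 -1.628 -0.294
v -1.557 -2.016 0.123
v -1.32 -2.477 0.358
v -0.904 -2.865 0.337
v -0.442 -3.057 0.066
v -0.079 -2.992 -0.368
v 0.068 -2.691 -0.828
v -0.047 -2.249 -1.167
f 1 38 17
f 38 12 41
f 17 41 6
f 38 41 17
f 1 17 13
f 17 6 18
f 13 18 2
f 17 18 13
f 1 13 22
f 13 2 23
f 22 23 8
f 13 23 22
f 1 22 34
f 22 8 37
f 34 37 11
f 22 37 34
f 1 34 38
f 34 11 42
f 38 42 12
f 34 42 38
f 2 18 29
f 18 6 32
f 29 32 10
f 18 32 29
f 6 41 19
f 41 12 40
f 19 40 5
f 41 40 19
f 12 42 39
f 42 11 35
f 39 35 3
f 42 35 39
f 11 37 36
f 37 8 24
f 36 24 7
f 37 24 36
f 8 23 28
f 23 2 25
f 28 25 9
f 23 25 28
f 4 30 16
f 30 10 31
f 16 31 5
f 30 31 16
f 4 16 14
f 16 5 15
f 14 15 3
f 16 15 14
f 4 14 21
f 14 3 20
f 21 20 7
f 14 20 21
f 4 21 26
f 21 7 27
f 26 27 9
f 21 27 26
f 4 26 30
f 26 9 33
f 30 33 10
f 26 33 30
f 5 31 19
f 31 10 32
f 19 32 6
f 31 32 19
f 3 15 39
f 15 5 40
f 39 40 12
f 15 40 39
f 7 20 36
f 20 3 35
f 36 35 11
f 20 35 36
f 9 27 28
f 27 7 24
f 28 24 8
f 27 24 28
f 10 33 29
f 33 9 25
f 29 25 2
f 33 25 29
f 44 43 46
f 44 46 45
f 46 43 47
f 46 47 45
f 47 43 48
f 47 48 45
f 48 43 49
f 48 49 45
f 49 43 50
f 49 50 45
f 50 43 51
f 50 51 45
f 51 43 52
f 51 52 45
f 52 43 53
f 52 53 45
f 53 43 54
f 53 54 45
f 54 43 55
f 54 55 45
f 55 43 44
f 55 44 45



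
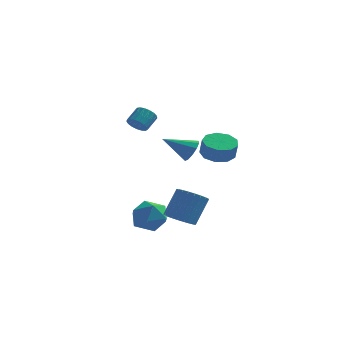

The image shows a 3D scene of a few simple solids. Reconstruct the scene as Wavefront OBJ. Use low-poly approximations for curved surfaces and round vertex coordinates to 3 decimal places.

v -0.591 4.099 1.077
v -0.253 4.468 1.813
v -2.329 3.641 2.103
v -0.521 4.859 1.534
v -0.815 4.96 1.08
v -1.024 4.731 0.625
v -1.067 4.261 0.343
v -0.928 3.729 0.341
v -0.66 3.338 0.62
v -0.366 3.237 1.074
v -0.158 3.466 1.529
v -0.115 3.936 1.811
v -1.854 -3.21 -0.493
v -0.676 -3.113 -0.835
v -2.224 -4.347 -2.085
v -1.046 -4.25 -2.427
v -1.343 -4.895 -1.423
v -1.115 -4.192 -0.439
v -1.785 -3.268 -2.481
v -1.557 -2.565 -1.497
v -0.634 -3.149 -2.064
v -0.361 -4.154 -1.41
v -2.539 -3.306 -1.51
v -2.266 -4.311 -0.856
v 1.705 0.429 2.276
v 2.756 0.346 2.042
v 2.966 0.008 3.11
v 1.915 0.091 3.344
v 2.605 1.026 2.288
v 2.815 0.688 3.356
v 2.032 1.427 2.527
v 2.243 1.089 3.595
v 1.307 1.361 2.649
v 1.517 1.023 3.718
v 0.767 0.859 2.597
v 0.978 0.521 3.665
v 0.667 0.156 2.394
v 0.877 -0.183 3.462
v 1.052 -0.42 2.136
v 1.262 -0.758 3.204
v 1.742 -0.598 1.943
v 1.953 -0.936 3.012
v 2.415 -0.295 1.906
v 2.626 -0.634 2.975
v 0.332 -3.927 -1.529
v 0.957 -4.679 -1.318
v 1.533 -3.725 0.379
v 0.908 -2.973 0.169
v 1.188 -4.444 -1.528
v 1.764 -3.49 0.169
v 1.288 -4.131 -1.738
v 1.864 -3.177 -0.041
v 1.243 -3.787 -1.916
v 1.819 -2.833 -0.219
v 1.059 -3.464 -2.035
v 1.635 -2.51 -0.338
v 0.765 -3.212 -2.077
v 1.34 -2.258 -0.38
v 0.404 -3.068 -2.036
v 0.98 -2.114 -0.339
v 0.033 -3.055 -1.917
v 0.608 -2.102 -0.22
v -0.293 -3.175 -1.739
v 0.283 -2.221 -0.042
v -0.524 -3.41 -1.529
v 0.052 -2.456 0.168
v -0.624 -3.723 -1.319
v -0.048 -2.769 0.378
v -0.579 -4.067 -1.141
v -0.003 -3.113 0.556
v -0.395 -4.39 -1.022
v 0.181 -3.436 0.675
v -0.1 -4.642 -0.98
v 0.475 -3.688 0.717
v 0.26 -4.786 -1.021
v 0.836 -3.832 0.676
v 0.632 -4.798 -1.14
v 1.207 -3.845 0.557
v -3.684 2.741 3.468
v -3.208 2.96 2.946
v -2.8 3.798 3.669
v -3.276 3.579 4.192
v -3.497 3.154 2.884
v -3.089 3.993 3.607
v -3.83 3.254 2.956
v -3.422 4.092 3.679
v -4.128 3.236 3.145
v -3.72 4.075 3.868
v -4.325 3.105 3.408
v -3.917 3.943 4.131
v -4.376 2.89 3.685
v -3.968 3.729 4.408
v -4.267 2.641 3.913
v -3.859 3.48 4.636
v -4.025 2.415 4.039
v -3.617 3.254 4.762
v -3.705 2.264 4.034
v -3.297 3.102 4.757
v -3.38 2.221 3.899
v -2.972 3.06 4.622
v -3.125 2.298 3.666
v -2.717 3.137 4.389
v -2.998 2.476 3.388
v -2.59 3.315 4.111
v -3.028 2.715 3.128
v -2.62 3.554 3.851
f 2 1 4
f 2 4 3
f 4 1 5
f 4 5 3
f 5 1 6
f 5 6 3
f 6 1 7
f 6 7 3
f 7 1 8
f 7 8 3
f 8 1 9
f 8 9 3
f 9 1 10
f 9 10 3
f 10 1 11
f 10 11 3
f 11 1 12
f 11 12 3
f 12 1 2
f 12 2 3
f 13 24 18
f 13 18 14
f 13 14 20
f 13 20 23
f 13 23 24
f 14 18 22
f 18 24 17
f 24 23 15
f 23 20 19
f 20 14 21
f 16 22 17
f 16 17 15
f 16 15 19
f 16 19 21
f 16 21 22
f 17 22 18
f 15 17 24
f 19 15 23
f 21 19 20
f 22 21 14
f 26 25 29
f 26 29 27
f 27 29 30
f 27 30 28
f 29 25 31
f 29 31 30
f 30 31 32
f 30 32 28
f 31 25 33
f 31 33 32
f 32 33 34
f 32 34 28
f 33 25 35
f 33 35 34
f 34 35 36
f 34 36 28
f 35 25 37
f 35 37 36
f 36 37 38
f 36 38 28
f 37 25 39
f 37 39 38
f 38 39 40
f 38 40 28
f 39 25 41
f 39 41 40
f 40 41 42
f 40 42 28
f 41 25 43
f 41 43 42
f 42 43 44
f 42 44 28
f 43 25 26
f 43 26 44
f 44 26 27
f 44 27 28
f 46 45 49
f 46 49 47
f 47 49 50
f 47 50 48
f 49 45 51
f 49 51 50
f 50 51 52
f 50 52 48
f 51 45 53
f 51 53 52
f 52 53 54
f 52 54 48
f 53 45 55
f 53 55 54
f 54 55 56
f 54 56 48
f 55 45 57
f 55 57 56
f 56 57 58
f 56 58 48
f 57 45 59
f 57 59 58
f 58 59 60
f 58 60 48
f 59 45 61
f 59 61 60
f 60 61 62
f 60 62 48
f 61 45 63
f 61 63 62
f 62 63 64
f 62 64 48
f 63 45 65
f 63 65 64
f 64 65 66
f 64 66 48
f 65 45 67
f 65 67 66
f 66 67 68
f 66 68 48
f 67 45 69
f 67 69 68
f 68 69 70
f 68 70 48
f 69 45 71
f 69 71 70
f 70 71 72
f 70 72 48
f 71 45 73
f 71 73 72
f 72 73 74
f 72 74 48
f 73 45 75
f 73 75 74
f 74 75 76
f 74 76 48
f 75 45 77
f 75 77 76
f 76 77 78
f 76 78 48
f 77 45 46
f 77 46 78
f 78 46 47
f 78 47 48
f 80 79 83
f 80 83 81
f 81 83 84
f 81 84 82
f 83 79 85
f 83 85 84
f 84 85 86
f 84 86 82
f 85 79 87
f 85 87 86
f 86 87 88
f 86 88 82
f 87 79 89
f 87 89 88
f 88 89 90
f 88 90 82
f 89 79 91
f 89 91 90
f 90 91 92
f 90 92 82
f 91 79 93
f 91 93 92
f 92 93 94
f 92 94 82
f 93 79 95
f 93 95 94
f 94 95 96
f 94 96 82
f 95 79 97
f 95 97 96
f 96 97 98
f 96 98 82
f 97 79 99
f 97 99 98
f 98 99 100
f 98 100 82
f 99 79 101
f 99 101 100
f 100 101 102
f 100 102 82
f 101 79 103
f 101 103 102
f 102 103 104
f 102 104 82
f 103 79 105
f 103 105 104
f 104 105 106
f 104 106 82
f 105 79 80
f 105 80 106
f 106 80 81
f 106 81 82



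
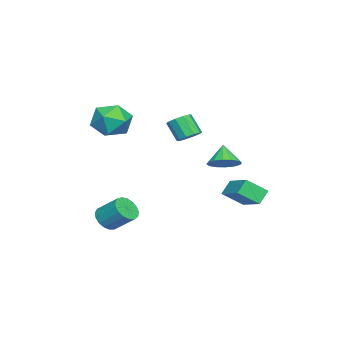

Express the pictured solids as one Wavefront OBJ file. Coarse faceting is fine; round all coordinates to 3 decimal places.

v -4.697 2.237 -1.68
v -3.282 3.462 -0.976
v -5.191 3.304 -2.545
v -3.776 4.53 -1.841
v -4.064 1.93 -2.419
v -2.649 3.156 -1.715
v -4.558 2.998 -3.284
v -3.143 4.223 -2.58
v -1.936 -2.996 2.818
v -0.959 -2.307 2.572
v -0.921 -3.933 4.228
v 0.056 -3.244 3.982
v -0.929 -2.743 4.497
v -1.557 -2.164 3.626
v -0.323 -4.076 3.174
v -0.951 -3.497 2.303
v 0.037 -2.975 2.792
v -0.337 -2.151 3.61
v -1.543 -4.089 3.19
v -1.917 -3.265 4.008
v 0.01 -3.112 -3.243
v 0.369 -3.624 -2.713
v 0.63 -2.44 -1.747
v 0.27 -1.928 -2.277
v 0.665 -3.502 -2.941
v 0.925 -2.318 -1.975
v 0.81 -3.292 -3.239
v 1.07 -2.108 -2.273
v 0.771 -3.04 -3.537
v 1.032 -1.856 -2.571
v 0.559 -2.804 -3.768
v 0.82 -1.62 -2.803
v 0.22 -2.639 -3.879
v 0.481 -1.455 -2.913
v -0.167 -2.583 -3.844
v 0.094 -1.399 -2.878
v -0.513 -2.647 -3.671
v -0.252 -1.463 -2.705
v -0.74 -2.818 -3.4
v -0.479 -1.635 -2.435
v -0.795 -3.057 -3.093
v -0.534 -1.873 -2.128
v -0.666 -3.308 -2.821
v -0.405 -2.124 -1.855
v -0.382 -3.514 -2.645
v -0.121 -2.33 -1.679
v -0.008 -3.628 -2.606
v 0.253 -2.444 -1.64
v -3.392 0.361 1.792
v -2.769 0.002 1.761
v -3.105 -0.68 2.876
v -3.728 -0.321 2.908
v -2.704 0.368 2.004
v -3.04 -0.314 3.12
v -2.902 0.732 2.167
v -3.238 0.05 3.282
v -3.287 0.954 2.187
v -3.623 0.272 3.302
v -3.712 0.95 2.056
v -4.049 0.268 3.171
v -4.015 0.72 1.824
v -4.351 0.038 2.939
v -4.08 0.354 1.58
v -4.416 -0.328 2.696
v -3.882 -0.01 1.418
v -4.218 -0.692 2.533
v -3.497 -0.232 1.398
v -3.833 -0.914 2.513
v -3.071 -0.228 1.529
v -3.408 -0.91 2.644
v 1.835 3.575 1.952
v 2.365 4.077 2.425
v 1.145 3.345 2.968
v 2.047 4.356 2.271
v 1.672 4.425 2.032
v 1.34 4.267 1.772
v 1.141 3.923 1.559
v 1.128 3.486 1.452
v 1.305 3.073 1.479
v 1.623 2.794 1.632
v 1.999 2.724 1.871
v 2.33 2.882 2.132
v 2.529 3.226 2.344
v 2.542 3.663 2.451
f 2 4 1
f 5 2 1
f 1 4 3
f 3 5 1
f 2 8 4
f 6 2 5
f 6 8 2
f 4 8 3
f 7 5 3
f 3 8 7
f 7 6 5
f 8 6 7
f 9 20 14
f 9 14 10
f 9 10 16
f 9 16 19
f 9 19 20
f 10 14 18
f 14 20 13
f 20 19 11
f 19 16 15
f 16 10 17
f 12 18 13
f 12 13 11
f 12 11 15
f 12 15 17
f 12 17 18
f 13 18 14
f 11 13 20
f 15 11 19
f 17 15 16
f 18 17 10
f 22 21 25
f 22 25 23
f 23 25 26
f 23 26 24
f 25 21 27
f 25 27 26
f 26 27 28
f 26 28 24
f 27 21 29
f 27 29 28
f 28 29 30
f 28 30 24
f 29 21 31
f 29 31 30
f 30 31 32
f 30 32 24
f 31 21 33
f 31 33 32
f 32 33 34
f 32 34 24
f 33 21 35
f 33 35 34
f 34 35 36
f 34 36 24
f 35 21 37
f 35 37 36
f 36 37 38
f 36 38 24
f 37 21 39
f 37 39 38
f 38 39 40
f 38 40 24
f 39 21 41
f 39 41 40
f 40 41 42
f 40 42 24
f 41 21 43
f 41 43 42
f 42 43 44
f 42 44 24
f 43 21 45
f 43 45 44
f 44 45 46
f 44 46 24
f 45 21 47
f 45 47 46
f 46 47 48
f 46 48 24
f 47 21 22
f 47 22 48
f 48 22 23
f 48 23 24
f 50 49 53
f 50 53 51
f 51 53 54
f 51 54 52
f 53 49 55
f 53 55 54
f 54 55 56
f 54 56 52
f 55 49 57
f 55 57 56
f 56 57 58
f 56 58 52
f 57 49 59
f 57 59 58
f 58 59 60
f 58 60 52
f 59 49 61
f 59 61 60
f 60 61 62
f 60 62 52
f 61 49 63
f 61 63 62
f 62 63 64
f 62 64 52
f 63 49 65
f 63 65 64
f 64 65 66
f 64 66 52
f 65 49 67
f 65 67 66
f 66 67 68
f 66 68 52
f 67 49 69
f 67 69 68
f 68 69 70
f 68 70 52
f 69 49 50
f 69 50 70
f 70 50 51
f 70 51 52
f 72 71 74
f 72 74 73
f 74 71 75
f 74 75 73
f 75 71 76
f 75 76 73
f 76 71 77
f 76 77 73
f 77 71 78
f 77 78 73
f 78 71 79
f 78 79 73
f 79 71 80
f 79 80 73
f 80 71 81
f 80 81 73
f 81 71 82
f 81 82 73
f 82 71 83
f 82 83 73
f 83 71 84
f 83 84 73
f 84 71 72
f 84 72 73



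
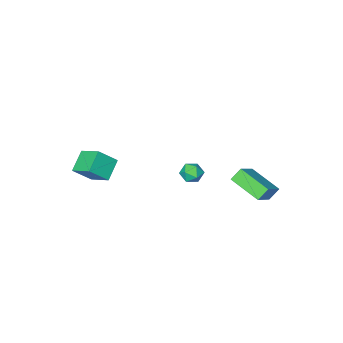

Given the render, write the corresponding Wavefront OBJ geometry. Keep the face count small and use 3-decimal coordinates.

v 1.936 -2.631 -2.702
v 2.894 -2.954 -1.763
v 1.703 -1.329 -2.016
v 2.662 -1.652 -1.077
v 2.898 -2.048 -3.483
v 3.857 -2.371 -2.544
v 2.666 -0.746 -2.797
v 3.624 -1.069 -1.858
v -0.054 3.432 -0.716
v 0.342 3.958 -0.855
v 0.578 3.182 0.135
v 0.974 3.708 -0.004
v 0.349 3.809 0.223
v -0.042 3.963 -0.302
v 0.962 3.177 -0.418
v 0.571 3.331 -0.943
v 0.97 3.801 -0.671
v 0.591 4.191 -0.275
v 0.329 2.949 -0.445
v -0.05 3.339 -0.049
v -3.867 2.095 -3.867
v -4.435 2.195 -3.216
v -4.276 3.904 -4.502
v -4.843 4.004 -3.85
v -2.637 2.716 -2.89
v -3.204 2.816 -2.238
v -3.045 4.525 -3.524
v -3.613 4.625 -2.873
f 2 4 1
f 5 2 1
f 1 4 3
f 3 5 1
f 2 8 4
f 6 2 5
f 6 8 2
f 4 8 3
f 7 5 3
f 3 8 7
f 7 6 5
f 8 6 7
f 9 20 14
f 9 14 10
f 9 10 16
f 9 16 19
f 9 19 20
f 10 14 18
f 14 20 13
f 20 19 11
f 19 16 15
f 16 10 17
f 12 18 13
f 12 13 11
f 12 11 15
f 12 15 17
f 12 17 18
f 13 18 14
f 11 13 20
f 15 11 19
f 17 15 16
f 18 17 10
f 22 24 21
f 25 22 21
f 21 24 23
f 23 25 21
f 22 28 24
f 26 22 25
f 26 28 22
f 24 28 23
f 27 25 23
f 23 28 27
f 27 26 25
f 28 26 27



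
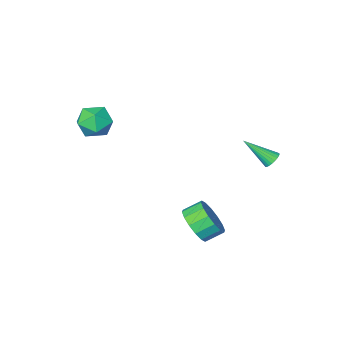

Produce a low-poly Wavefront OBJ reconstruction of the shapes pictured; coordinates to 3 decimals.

v 2.819 -2.663 0.883
v 3.385 -3.455 1.188
v 1.495 -3.645 0.792
v 2.061 -4.437 1.097
v 1.849 -3.681 1.748
v 2.667 -3.074 1.804
v 2.213 -4.026 0.176
v 3.031 -3.419 0.232
v 3.011 -4.297 0.751
v 2.785 -4.084 1.723
v 2.095 -3.016 0.257
v 1.869 -2.803 1.229
v -3.394 2.798 0.08
v -3.083 2.687 -0.295
v -2.406 1.842 1.18
v -3.002 2.85 -0.226
v -2.981 3.006 -0.11
v -3.023 3.13 0.035
v -3.121 3.203 0.187
v -3.261 3.214 0.323
v -3.421 3.162 0.421
v -3.577 3.055 0.468
v -3.705 2.908 0.456
v -3.786 2.745 0.387
v -3.807 2.59 0.271
v -3.765 2.466 0.126
v -3.667 2.393 -0.026
v -3.527 2.381 -0.162
v -3.367 2.433 -0.261
v -3.211 2.54 -0.307
v 0.366 2.133 -3.546
v 0.941 2.222 -2.695
v 0.109 2.516 -2.164
v -0.466 2.427 -3.014
v 0.962 2.702 -2.927
v 0.13 2.996 -2.396
v 0.824 3.029 -3.325
v -0.008 3.323 -2.794
v 0.563 3.116 -3.782
v -0.269 3.41 -3.25
v 0.249 2.94 -4.175
v -0.583 3.234 -3.644
v -0.033 2.547 -4.4
v -0.865 2.841 -3.869
v -0.209 2.044 -4.396
v -1.041 2.338 -3.865
v -0.23 1.564 -4.164
v -1.062 1.858 -3.633
v -0.092 1.237 -3.766
v -0.924 1.531 -3.235
v 0.169 1.15 -3.31
v -0.663 1.444 -2.778
v 0.483 1.326 -2.916
v -0.349 1.62 -2.385
v 0.765 1.719 -2.691
v -0.067 2.013 -2.16
f 1 12 6
f 1 6 2
f 1 2 8
f 1 8 11
f 1 11 12
f 2 6 10
f 6 12 5
f 12 11 3
f 11 8 7
f 8 2 9
f 4 10 5
f 4 5 3
f 4 3 7
f 4 7 9
f 4 9 10
f 5 10 6
f 3 5 12
f 7 3 11
f 9 7 8
f 10 9 2
f 14 13 16
f 14 16 15
f 16 13 17
f 16 17 15
f 17 13 18
f 17 18 15
f 18 13 19
f 18 19 15
f 19 13 20
f 19 20 15
f 20 13 21
f 20 21 15
f 21 13 22
f 21 22 15
f 22 13 23
f 22 23 15
f 23 13 24
f 23 24 15
f 24 13 25
f 24 25 15
f 25 13 26
f 25 26 15
f 26 13 27
f 26 27 15
f 27 13 28
f 27 28 15
f 28 13 29
f 28 29 15
f 29 13 30
f 29 30 15
f 30 13 14
f 30 14 15
f 32 31 35
f 32 35 33
f 33 35 36
f 33 36 34
f 35 31 37
f 35 37 36
f 36 37 38
f 36 38 34
f 37 31 39
f 37 39 38
f 38 39 40
f 38 40 34
f 39 31 41
f 39 41 40
f 40 41 42
f 40 42 34
f 41 31 43
f 41 43 42
f 42 43 44
f 42 44 34
f 43 31 45
f 43 45 44
f 44 45 46
f 44 46 34
f 45 31 47
f 45 47 46
f 46 47 48
f 46 48 34
f 47 31 49
f 47 49 48
f 48 49 50
f 48 50 34
f 49 31 51
f 49 51 50
f 50 51 52
f 50 52 34
f 51 31 53
f 51 53 52
f 52 53 54
f 52 54 34
f 53 31 55
f 53 55 54
f 54 55 56
f 54 56 34
f 55 31 32
f 55 32 56
f 56 32 33
f 56 33 34



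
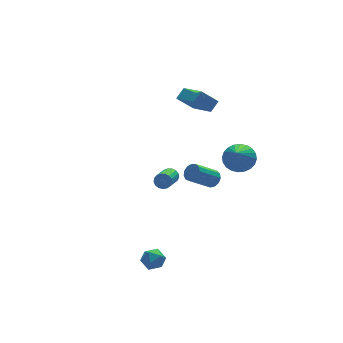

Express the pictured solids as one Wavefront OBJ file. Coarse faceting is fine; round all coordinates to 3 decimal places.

v 1.392 3.802 -3.938
v 1.753 3.741 -3.528
v 0.709 2.516 -2.792
v 0.348 2.578 -3.202
v 1.592 3.93 -3.442
v 0.547 2.706 -2.706
v 1.385 4.09 -3.47
v 0.34 2.866 -2.733
v 1.179 4.184 -3.605
v 0.135 2.96 -2.868
v 1.023 4.191 -3.816
v -0.022 2.966 -3.08
v 0.951 4.108 -4.056
v -0.094 2.884 -3.319
v 0.98 3.956 -4.268
v -0.065 2.731 -3.532
v 1.103 3.768 -4.405
v 0.059 2.543 -3.669
v 1.293 3.588 -4.435
v 0.249 2.363 -3.699
v 1.506 3.457 -4.351
v 0.461 2.233 -3.615
v 1.692 3.405 -4.173
v 0.648 2.181 -3.436
v 1.81 3.445 -3.941
v 0.766 2.22 -3.204
v 1.832 3.566 -3.708
v 0.788 2.341 -2.971
v 2.292 0.134 -1.936
v 2.665 -0.035 -1.483
v 1.3 -0.122 -0.392
v 0.928 0.046 -0.844
v 2.651 0.309 -1.474
v 1.286 0.221 -0.382
v 2.522 0.596 -1.612
v 1.157 0.509 -0.52
v 2.321 0.737 -1.852
v 0.956 0.65 -0.76
v 2.111 0.686 -2.119
v 0.746 0.599 -1.027
v 1.958 0.46 -2.328
v 0.593 0.373 -1.236
v 1.912 0.13 -2.412
v 0.547 0.043 -1.321
v 1.986 -0.199 -2.345
v 0.621 -0.286 -1.254
v 2.158 -0.422 -2.149
v 0.793 -0.509 -1.057
v 2.372 -0.469 -1.884
v 1.007 -0.556 -0.792
v 2.561 -0.325 -1.636
v 1.197 -0.412 -0.544
v 2.266 2.554 2.546
v 2.414 0.667 3.408
v 1.359 2.893 3.443
v 1.507 1.006 4.306
v 2.873 2.834 3.054
v 3.021 0.947 3.917
v 1.966 3.173 3.952
v 2.114 1.286 4.814
v 2.857 -1.948 1.101
v 3.683 -1.926 1.591
v 2.023 -3.052 2.559
v 3.511 -1.62 1.723
v 3.239 -1.365 1.761
v 2.91 -1.199 1.699
v 2.572 -1.146 1.545
v 2.278 -1.216 1.324
v 2.072 -1.397 1.069
v 1.985 -1.662 0.819
v 2.032 -1.97 0.612
v 2.204 -2.275 0.479
v 2.475 -2.531 0.441
v 2.805 -2.697 0.503
v 3.142 -2.75 0.657
v 3.436 -2.68 0.878
v 3.642 -2.499 1.133
v 3.729 -2.234 1.383
v -4.075 -3.829 -3.739
v -3.664 -3.538 -4.304
v -3.076 -4.382 -3.296
v -2.665 -4.091 -3.861
v -2.94 -3.637 -3.321
v -3.558 -3.296 -3.595
v -3.182 -4.624 -4.005
v -3.8 -4.283 -4.279
v -3.112 -4.03 -4.469
v -2.962 -3.42 -4.046
v -3.778 -4.5 -3.554
v -3.628 -3.89 -3.131
f 2 1 5
f 2 5 3
f 3 5 6
f 3 6 4
f 5 1 7
f 5 7 6
f 6 7 8
f 6 8 4
f 7 1 9
f 7 9 8
f 8 9 10
f 8 10 4
f 9 1 11
f 9 11 10
f 10 11 12
f 10 12 4
f 11 1 13
f 11 13 12
f 12 13 14
f 12 14 4
f 13 1 15
f 13 15 14
f 14 15 16
f 14 16 4
f 15 1 17
f 15 17 16
f 16 17 18
f 16 18 4
f 17 1 19
f 17 19 18
f 18 19 20
f 18 20 4
f 19 1 21
f 19 21 20
f 20 21 22
f 20 22 4
f 21 1 23
f 21 23 22
f 22 23 24
f 22 24 4
f 23 1 25
f 23 25 24
f 24 25 26
f 24 26 4
f 25 1 27
f 25 27 26
f 26 27 28
f 26 28 4
f 27 1 2
f 27 2 28
f 28 2 3
f 28 3 4
f 30 29 33
f 30 33 31
f 31 33 34
f 31 34 32
f 33 29 35
f 33 35 34
f 34 35 36
f 34 36 32
f 35 29 37
f 35 37 36
f 36 37 38
f 36 38 32
f 37 29 39
f 37 39 38
f 38 39 40
f 38 40 32
f 39 29 41
f 39 41 40
f 40 41 42
f 40 42 32
f 41 29 43
f 41 43 42
f 42 43 44
f 42 44 32
f 43 29 45
f 43 45 44
f 44 45 46
f 44 46 32
f 45 29 47
f 45 47 46
f 46 47 48
f 46 48 32
f 47 29 49
f 47 49 48
f 48 49 50
f 48 50 32
f 49 29 51
f 49 51 50
f 50 51 52
f 50 52 32
f 51 29 30
f 51 30 52
f 52 30 31
f 52 31 32
f 54 56 53
f 57 54 53
f 53 56 55
f 55 57 53
f 54 60 56
f 58 54 57
f 58 60 54
f 56 60 55
f 59 57 55
f 55 60 59
f 59 58 57
f 60 58 59
f 62 61 64
f 62 64 63
f 64 61 65
f 64 65 63
f 65 61 66
f 65 66 63
f 66 61 67
f 66 67 63
f 67 61 68
f 67 68 63
f 68 61 69
f 68 69 63
f 69 61 70
f 69 70 63
f 70 61 71
f 70 71 63
f 71 61 72
f 71 72 63
f 72 61 73
f 72 73 63
f 73 61 74
f 73 74 63
f 74 61 75
f 74 75 63
f 75 61 76
f 75 76 63
f 76 61 77
f 76 77 63
f 77 61 78
f 77 78 63
f 78 61 62
f 78 62 63
f 79 90 84
f 79 84 80
f 79 80 86
f 79 86 89
f 79 89 90
f 80 84 88
f 84 90 83
f 90 89 81
f 89 86 85
f 86 80 87
f 82 88 83
f 82 83 81
f 82 81 85
f 82 85 87
f 82 87 88
f 83 88 84
f 81 83 90
f 85 81 89
f 87 85 86
f 88 87 80



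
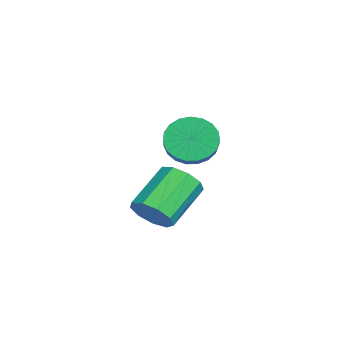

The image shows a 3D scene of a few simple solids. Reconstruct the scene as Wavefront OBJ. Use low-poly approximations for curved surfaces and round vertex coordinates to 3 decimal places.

v -1.978 3.242 3.281
v -1.458 3.026 2.335
v 0.377 2.982 3.354
v -0.142 3.198 4.299
v -1.453 3.483 2.345
v 0.383 3.44 3.363
v -1.538 3.899 2.516
v 0.298 3.855 3.535
v -1.699 4.201 2.819
v 0.137 4.157 3.838
v -1.909 4.337 3.202
v -0.073 4.293 4.221
v -2.13 4.284 3.599
v -0.294 4.24 4.618
v -2.325 4.05 3.941
v -0.489 4.007 4.959
v -2.46 3.677 4.168
v -0.624 3.634 5.187
v -2.512 3.229 4.242
v -0.676 3.185 5.261
v -2.471 2.783 4.15
v -0.635 2.739 5.169
v -2.345 2.416 3.907
v -0.509 2.372 4.926
v -2.156 2.192 3.556
v -0.32 2.148 4.575
v -1.936 2.149 3.158
v -0.1 2.106 4.177
v -1.723 2.296 2.78
v 0.113 2.252 3.799
v -1.554 2.606 2.489
v 0.282 2.562 3.508
v 3.17 1.649 1.822
v 3.871 1.876 2.437
v 2.451 3.019 3.633
v 1.75 2.791 3.018
v 3.834 2.328 1.961
v 2.414 3.471 3.157
v 3.486 2.461 1.421
v 2.066 3.604 2.617
v 2.99 2.215 1.068
v 1.57 3.357 2.264
v 2.578 1.703 1.068
v 1.159 2.846 2.264
v 2.443 1.166 1.421
v 1.024 2.309 2.617
v 2.648 0.855 1.961
v 1.229 1.998 3.158
v 3.097 0.915 2.437
v 1.678 2.058 3.633
v 3.58 1.318 2.624
v 2.161 2.461 3.821
f 2 1 5
f 2 5 3
f 3 5 6
f 3 6 4
f 5 1 7
f 5 7 6
f 6 7 8
f 6 8 4
f 7 1 9
f 7 9 8
f 8 9 10
f 8 10 4
f 9 1 11
f 9 11 10
f 10 11 12
f 10 12 4
f 11 1 13
f 11 13 12
f 12 13 14
f 12 14 4
f 13 1 15
f 13 15 14
f 14 15 16
f 14 16 4
f 15 1 17
f 15 17 16
f 16 17 18
f 16 18 4
f 17 1 19
f 17 19 18
f 18 19 20
f 18 20 4
f 19 1 21
f 19 21 20
f 20 21 22
f 20 22 4
f 21 1 23
f 21 23 22
f 22 23 24
f 22 24 4
f 23 1 25
f 23 25 24
f 24 25 26
f 24 26 4
f 25 1 27
f 25 27 26
f 26 27 28
f 26 28 4
f 27 1 29
f 27 29 28
f 28 29 30
f 28 30 4
f 29 1 31
f 29 31 30
f 30 31 32
f 30 32 4
f 31 1 2
f 31 2 32
f 32 2 3
f 32 3 4
f 34 33 37
f 34 37 35
f 35 37 38
f 35 38 36
f 37 33 39
f 37 39 38
f 38 39 40
f 38 40 36
f 39 33 41
f 39 41 40
f 40 41 42
f 40 42 36
f 41 33 43
f 41 43 42
f 42 43 44
f 42 44 36
f 43 33 45
f 43 45 44
f 44 45 46
f 44 46 36
f 45 33 47
f 45 47 46
f 46 47 48
f 46 48 36
f 47 33 49
f 47 49 48
f 48 49 50
f 48 50 36
f 49 33 51
f 49 51 50
f 50 51 52
f 50 52 36
f 51 33 34
f 51 34 52
f 52 34 35
f 52 35 36

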